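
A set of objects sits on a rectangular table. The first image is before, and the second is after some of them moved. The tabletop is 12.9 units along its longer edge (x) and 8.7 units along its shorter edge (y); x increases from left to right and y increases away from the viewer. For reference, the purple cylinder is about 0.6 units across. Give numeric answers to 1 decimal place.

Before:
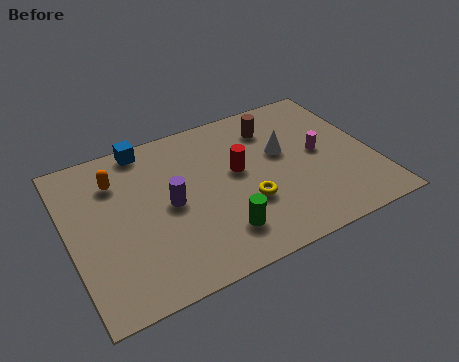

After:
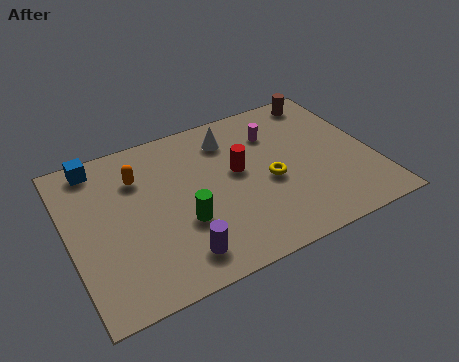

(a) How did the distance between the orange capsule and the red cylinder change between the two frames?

-0.9

They were about 5.2 units apart before and 4.3 after — 0.9 units closer together.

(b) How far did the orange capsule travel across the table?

0.9

The orange capsule moved from about (2.2, 6.5) to (3.1, 6.3), a distance of √(0.9² + 0.2²) ≈ 0.9.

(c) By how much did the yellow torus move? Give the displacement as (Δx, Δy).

(1.1, 0.8)

From the two frames, the yellow torus sits at roughly (7.3, 3.0) before and (8.4, 3.8) after.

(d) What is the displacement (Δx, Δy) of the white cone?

(-2.1, 1.7)

From the two frames, the white cone sits at roughly (9.2, 5.2) before and (7.1, 6.9) after.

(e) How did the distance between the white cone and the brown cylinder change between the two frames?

+2.8

They were about 1.6 units apart before and 4.4 after — 2.8 units further apart.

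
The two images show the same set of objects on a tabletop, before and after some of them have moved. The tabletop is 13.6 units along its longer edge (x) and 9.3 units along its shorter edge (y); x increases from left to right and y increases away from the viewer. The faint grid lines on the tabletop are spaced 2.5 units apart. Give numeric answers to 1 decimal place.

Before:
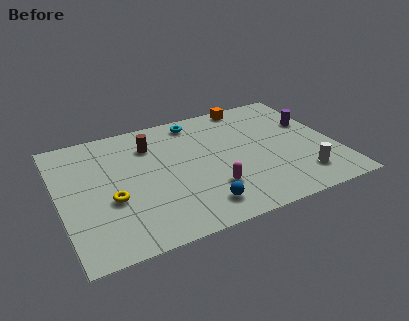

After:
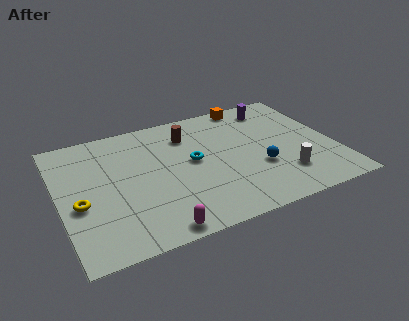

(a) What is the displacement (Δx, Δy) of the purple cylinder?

(-1.6, 1.9)

The purple cylinder started near (12.7, 5.9) and ended near (11.1, 7.8).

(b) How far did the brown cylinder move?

1.9

From (4.7, 7.0) to (6.6, 7.1), the brown cylinder covered √(1.9² + 0.1²) ≈ 1.9 units.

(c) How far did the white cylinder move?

0.9

The white cylinder moved from about (11.6, 1.9) to (10.8, 2.3), a distance of √(0.8² + 0.4²) ≈ 0.9.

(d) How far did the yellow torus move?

1.5

The yellow torus was near (2.4, 3.6) before and (0.9, 3.8) after, so it travelled √(1.5² + 0.2²) ≈ 1.5 units.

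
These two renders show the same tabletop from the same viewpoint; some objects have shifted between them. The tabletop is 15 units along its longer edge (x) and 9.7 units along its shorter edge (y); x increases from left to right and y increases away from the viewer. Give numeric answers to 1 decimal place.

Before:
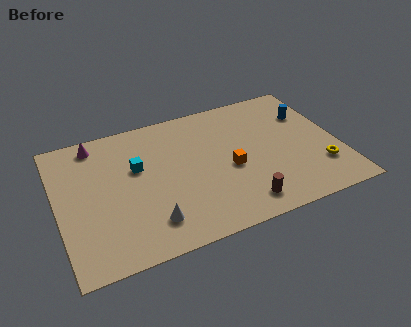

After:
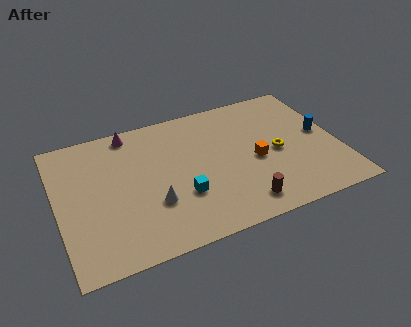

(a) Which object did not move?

the brown cylinder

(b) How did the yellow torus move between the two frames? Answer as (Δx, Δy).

(-2.1, 1.9)

The yellow torus was at about (13.8, 2.6) and moved to about (11.7, 4.5).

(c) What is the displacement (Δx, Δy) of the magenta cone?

(1.9, 0.2)

From the two frames, the magenta cone sits at roughly (2.3, 8.5) before and (4.2, 8.7) after.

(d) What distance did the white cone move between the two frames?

1.2

From (4.6, 2.0) to (4.9, 3.2), the white cone covered √(0.3² + 1.2²) ≈ 1.2 units.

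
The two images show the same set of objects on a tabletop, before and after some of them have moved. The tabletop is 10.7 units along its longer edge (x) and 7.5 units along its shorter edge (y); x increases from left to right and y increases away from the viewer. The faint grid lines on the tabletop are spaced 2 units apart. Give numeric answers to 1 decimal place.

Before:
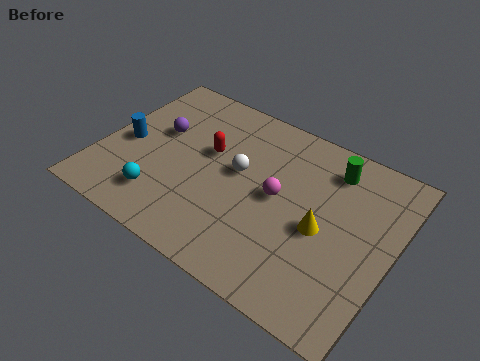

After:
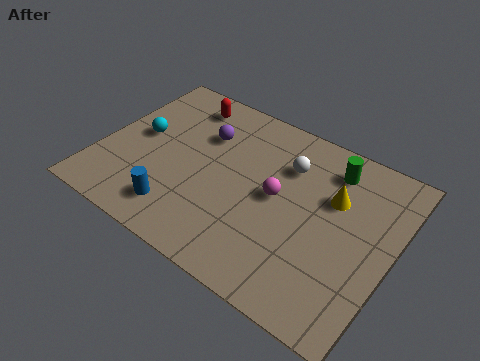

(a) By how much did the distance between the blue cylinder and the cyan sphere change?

+0.8

The distance was about 2.5 in the first image and 3.3 in the second, so they moved 0.8 units further apart.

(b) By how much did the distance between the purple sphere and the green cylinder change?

-1.7

Before: roughly 6.4 units apart; after: 4.7. That's 1.7 units closer together.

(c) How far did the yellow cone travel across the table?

1.5

The yellow cone moved from about (8.2, 3.4) to (8.4, 4.9), a distance of √(0.2² + 1.5²) ≈ 1.5.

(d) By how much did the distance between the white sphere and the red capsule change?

+3.0

Before: roughly 1.2 units apart; after: 4.2. That's 3.0 units further apart.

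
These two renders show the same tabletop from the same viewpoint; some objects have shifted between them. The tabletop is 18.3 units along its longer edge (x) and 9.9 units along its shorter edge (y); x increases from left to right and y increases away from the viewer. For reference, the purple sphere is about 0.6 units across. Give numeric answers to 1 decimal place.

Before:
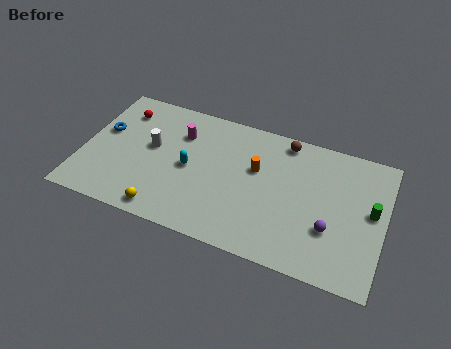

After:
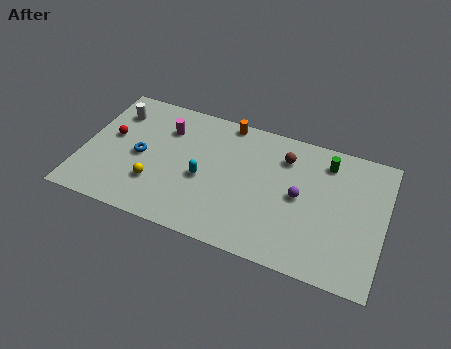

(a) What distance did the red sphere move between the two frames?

2.2

The red sphere moved from about (2.0, 7.8) to (1.6, 5.6), a distance of √(0.4² + 2.2²) ≈ 2.2.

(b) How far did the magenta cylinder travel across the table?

0.9

From (5.7, 7.2) to (4.8, 7.3), the magenta cylinder covered √(0.9² + 0.1²) ≈ 0.9 units.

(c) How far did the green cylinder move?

4.0

The green cylinder moved from about (17.5, 5.4) to (14.6, 8.1), a distance of √(2.9² + 2.7²) ≈ 4.0.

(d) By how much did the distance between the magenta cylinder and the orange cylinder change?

-0.9

They were about 4.9 units apart before and 4.0 after — 0.9 units closer together.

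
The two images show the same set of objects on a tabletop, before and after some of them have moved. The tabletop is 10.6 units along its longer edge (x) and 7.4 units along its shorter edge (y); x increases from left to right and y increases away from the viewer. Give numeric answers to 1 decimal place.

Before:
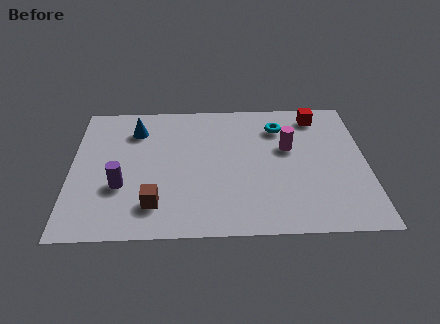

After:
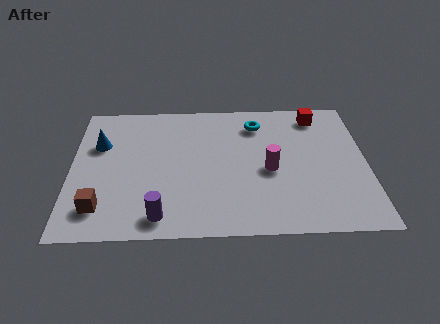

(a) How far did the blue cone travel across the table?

1.5

From (2.3, 5.7) to (1.0, 4.9), the blue cone covered √(1.3² + 0.8²) ≈ 1.5 units.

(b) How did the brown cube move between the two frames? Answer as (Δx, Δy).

(-1.9, -0.1)

The brown cube started near (3.0, 1.6) and ended near (1.1, 1.5).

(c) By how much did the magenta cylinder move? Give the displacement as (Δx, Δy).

(-0.7, -1.2)

From the two frames, the magenta cylinder sits at roughly (7.8, 4.5) before and (7.1, 3.3) after.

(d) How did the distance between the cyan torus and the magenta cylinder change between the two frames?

+1.4

They were about 1.2 units apart before and 2.6 after — 1.4 units further apart.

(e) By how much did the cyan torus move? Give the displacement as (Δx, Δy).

(-0.8, 0.2)

From the two frames, the cyan torus sits at roughly (7.5, 5.7) before and (6.7, 5.9) after.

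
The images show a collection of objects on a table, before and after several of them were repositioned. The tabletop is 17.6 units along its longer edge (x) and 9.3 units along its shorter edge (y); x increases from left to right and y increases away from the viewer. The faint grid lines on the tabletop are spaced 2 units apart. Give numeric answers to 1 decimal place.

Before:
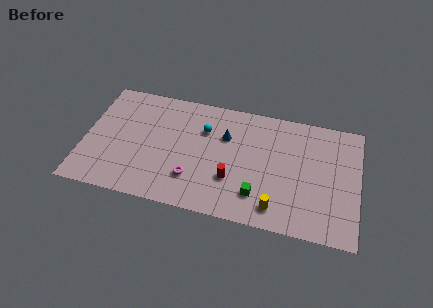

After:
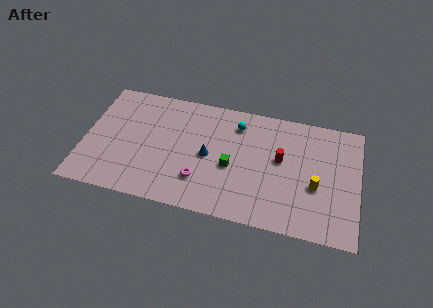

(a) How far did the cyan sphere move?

2.3

The cyan sphere moved from about (7.6, 6.5) to (9.7, 7.4), a distance of √(2.1² + 0.9²) ≈ 2.3.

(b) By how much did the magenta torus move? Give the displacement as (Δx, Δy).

(0.5, 0.0)

From the two frames, the magenta torus sits at roughly (7.1, 2.5) before and (7.6, 2.5) after.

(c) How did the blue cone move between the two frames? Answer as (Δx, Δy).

(-1.0, -1.8)

The blue cone started near (9.0, 6.3) and ended near (8.0, 4.5).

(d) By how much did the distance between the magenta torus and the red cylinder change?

+3.2

The distance was about 2.5 in the first image and 5.7 in the second, so they moved 3.2 units further apart.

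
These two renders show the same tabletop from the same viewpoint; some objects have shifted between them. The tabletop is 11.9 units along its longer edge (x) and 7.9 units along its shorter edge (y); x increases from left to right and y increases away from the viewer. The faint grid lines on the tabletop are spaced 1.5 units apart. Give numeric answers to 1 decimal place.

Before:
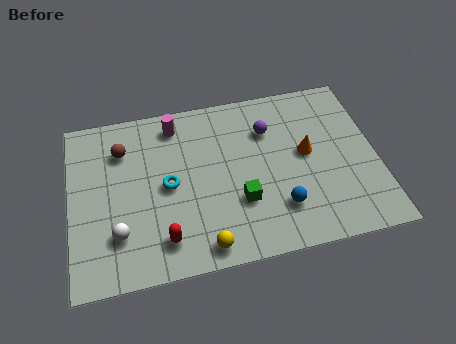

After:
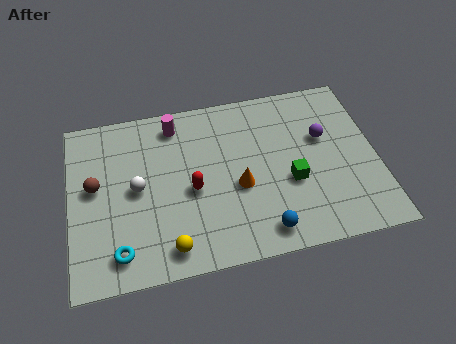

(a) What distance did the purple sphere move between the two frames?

2.2

The purple sphere was near (7.8, 5.7) before and (9.9, 4.9) after, so it travelled √(2.1² + 0.8²) ≈ 2.2 units.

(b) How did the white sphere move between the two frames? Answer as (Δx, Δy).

(0.8, 1.9)

The white sphere was at about (1.8, 2.1) and moved to about (2.6, 4.0).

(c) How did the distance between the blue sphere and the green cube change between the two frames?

+0.7

Before: roughly 1.6 units apart; after: 2.3. That's 0.7 units further apart.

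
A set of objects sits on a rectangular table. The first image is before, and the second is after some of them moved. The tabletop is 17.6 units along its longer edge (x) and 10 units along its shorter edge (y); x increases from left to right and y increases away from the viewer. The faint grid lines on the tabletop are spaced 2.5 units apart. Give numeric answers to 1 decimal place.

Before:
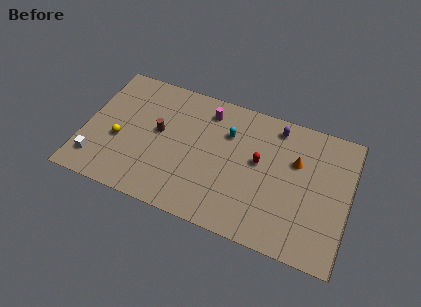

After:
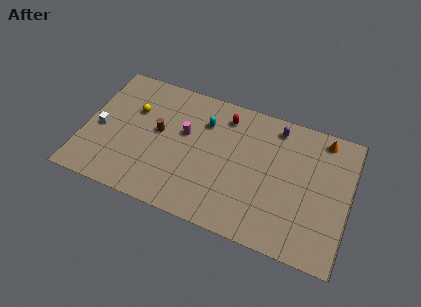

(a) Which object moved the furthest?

the red capsule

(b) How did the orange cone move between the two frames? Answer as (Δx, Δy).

(1.6, 2.3)

The orange cone started near (14.0, 6.5) and ended near (15.6, 8.8).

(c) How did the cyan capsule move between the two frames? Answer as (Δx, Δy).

(-1.6, 0.3)

The cyan capsule was at about (9.4, 7.0) and moved to about (7.8, 7.3).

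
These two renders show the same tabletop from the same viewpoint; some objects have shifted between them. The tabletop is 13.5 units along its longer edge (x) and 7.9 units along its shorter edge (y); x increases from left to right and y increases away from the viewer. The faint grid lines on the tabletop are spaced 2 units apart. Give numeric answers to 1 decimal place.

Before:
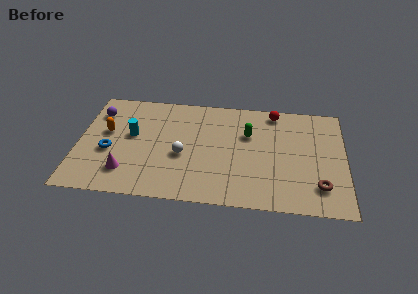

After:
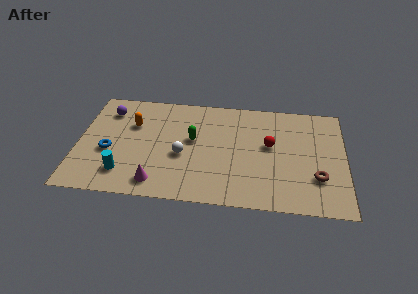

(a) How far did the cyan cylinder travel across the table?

2.8

The cyan cylinder moved from about (2.7, 4.5) to (2.4, 1.7), a distance of √(0.3² + 2.8²) ≈ 2.8.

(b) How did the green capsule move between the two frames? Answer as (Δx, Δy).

(-2.8, -0.7)

The green capsule was at about (8.6, 5.2) and moved to about (5.8, 4.5).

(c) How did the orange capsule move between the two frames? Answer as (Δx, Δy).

(1.3, 0.7)

From the two frames, the orange capsule sits at roughly (1.4, 4.6) before and (2.7, 5.3) after.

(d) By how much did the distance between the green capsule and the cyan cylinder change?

-1.5

They were about 5.9 units apart before and 4.4 after — 1.5 units closer together.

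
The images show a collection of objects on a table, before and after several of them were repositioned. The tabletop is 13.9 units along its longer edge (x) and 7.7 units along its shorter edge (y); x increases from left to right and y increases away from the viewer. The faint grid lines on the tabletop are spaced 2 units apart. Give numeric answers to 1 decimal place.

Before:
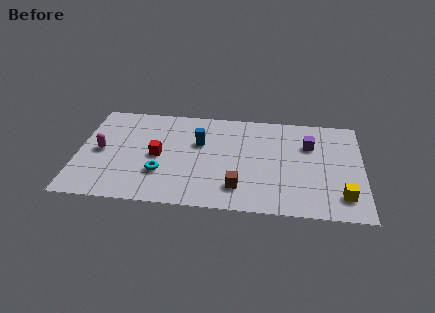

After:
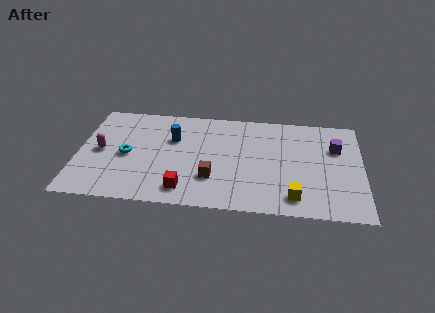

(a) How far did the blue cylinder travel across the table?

1.3

From (5.9, 4.9) to (4.6, 5.1), the blue cylinder covered √(1.3² + 0.2²) ≈ 1.3 units.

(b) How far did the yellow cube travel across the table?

2.3

From (12.9, 1.6) to (10.6, 1.3), the yellow cube covered √(2.3² + 0.3²) ≈ 2.3 units.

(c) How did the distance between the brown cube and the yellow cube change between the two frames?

-0.9

The distance was about 5.0 in the first image and 4.1 in the second, so they moved 0.9 units closer together.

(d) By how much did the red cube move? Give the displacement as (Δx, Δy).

(1.4, -2.4)

The red cube started near (3.9, 3.7) and ended near (5.3, 1.3).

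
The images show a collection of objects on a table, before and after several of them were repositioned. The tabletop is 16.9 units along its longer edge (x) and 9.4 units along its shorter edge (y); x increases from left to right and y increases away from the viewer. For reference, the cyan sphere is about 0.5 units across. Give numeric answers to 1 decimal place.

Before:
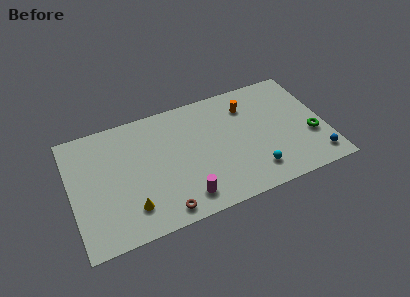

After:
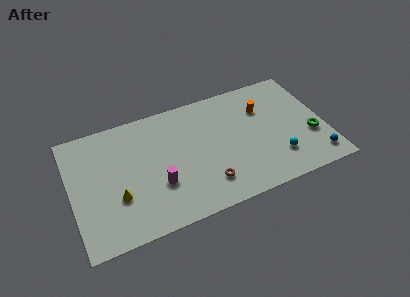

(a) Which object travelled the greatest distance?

the brown torus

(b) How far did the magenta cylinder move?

2.3

From (7.2, 1.6) to (5.6, 3.2), the magenta cylinder covered √(1.6² + 1.6²) ≈ 2.3 units.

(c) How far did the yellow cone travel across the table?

1.4

The yellow cone moved from about (3.7, 2.1) to (2.9, 3.2), a distance of √(0.8² + 1.1²) ≈ 1.4.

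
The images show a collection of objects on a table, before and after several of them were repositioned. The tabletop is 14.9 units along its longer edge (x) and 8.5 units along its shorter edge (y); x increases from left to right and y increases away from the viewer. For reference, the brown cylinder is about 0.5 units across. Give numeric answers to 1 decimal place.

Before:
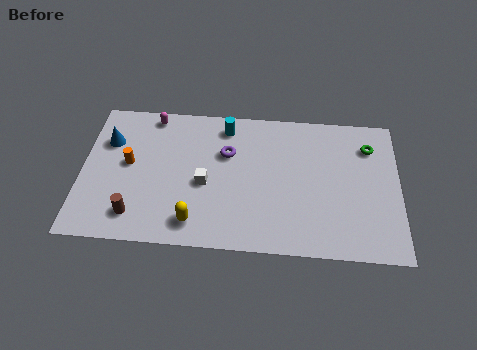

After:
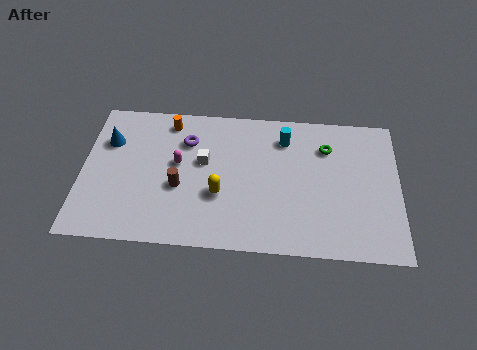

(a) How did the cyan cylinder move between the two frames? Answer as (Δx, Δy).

(2.8, -0.5)

The cyan cylinder was at about (6.7, 7.2) and moved to about (9.5, 6.7).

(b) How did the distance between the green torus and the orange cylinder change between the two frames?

-3.9

Before: roughly 11.5 units apart; after: 7.6. That's 3.9 units closer together.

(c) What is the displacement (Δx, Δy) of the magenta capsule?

(1.3, -2.8)

From the two frames, the magenta capsule sits at roughly (3.2, 7.6) before and (4.5, 4.8) after.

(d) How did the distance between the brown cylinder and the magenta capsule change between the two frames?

-4.6

They were about 6.0 units apart before and 1.4 after — 4.6 units closer together.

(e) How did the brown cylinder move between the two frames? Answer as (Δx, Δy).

(2.0, 1.8)

The brown cylinder was at about (2.6, 1.6) and moved to about (4.6, 3.4).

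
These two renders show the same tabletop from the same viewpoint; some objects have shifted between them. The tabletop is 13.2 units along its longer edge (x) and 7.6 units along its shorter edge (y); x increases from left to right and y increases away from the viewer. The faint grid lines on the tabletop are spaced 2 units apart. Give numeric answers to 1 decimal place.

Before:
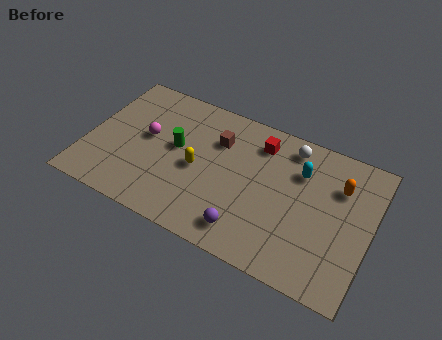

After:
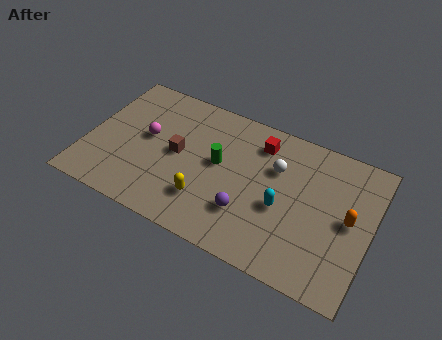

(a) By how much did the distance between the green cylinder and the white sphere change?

-2.8

Before: roughly 5.6 units apart; after: 2.8. That's 2.8 units closer together.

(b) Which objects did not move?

the red cube and the magenta sphere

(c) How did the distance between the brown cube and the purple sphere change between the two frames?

-0.6

The distance was about 4.5 in the first image and 3.9 in the second, so they moved 0.6 units closer together.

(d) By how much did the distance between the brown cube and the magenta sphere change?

-1.9

The distance was about 3.4 in the first image and 1.5 in the second, so they moved 1.9 units closer together.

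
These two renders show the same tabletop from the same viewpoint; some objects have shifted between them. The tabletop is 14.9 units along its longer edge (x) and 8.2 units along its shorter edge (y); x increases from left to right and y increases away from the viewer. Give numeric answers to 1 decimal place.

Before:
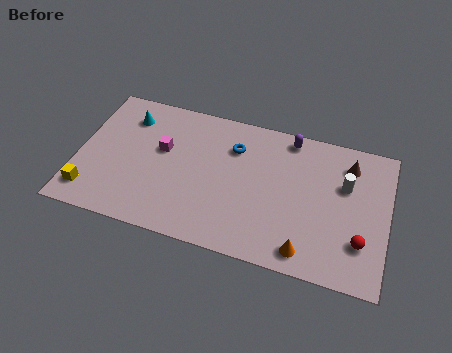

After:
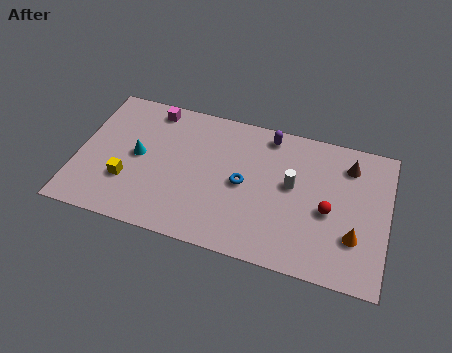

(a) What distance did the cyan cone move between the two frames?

2.3

The cyan cone was near (2.2, 6.4) before and (2.9, 4.2) after, so it travelled √(0.7² + 2.2²) ≈ 2.3 units.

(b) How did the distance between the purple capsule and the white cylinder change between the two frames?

-0.5

Before: roughly 3.4 units apart; after: 2.9. That's 0.5 units closer together.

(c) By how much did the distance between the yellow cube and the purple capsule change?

-2.9

Before: roughly 10.9 units apart; after: 8.0. That's 2.9 units closer together.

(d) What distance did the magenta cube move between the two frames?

2.4

The magenta cube was near (4.0, 4.9) before and (3.3, 7.2) after, so it travelled √(0.7² + 2.3²) ≈ 2.4 units.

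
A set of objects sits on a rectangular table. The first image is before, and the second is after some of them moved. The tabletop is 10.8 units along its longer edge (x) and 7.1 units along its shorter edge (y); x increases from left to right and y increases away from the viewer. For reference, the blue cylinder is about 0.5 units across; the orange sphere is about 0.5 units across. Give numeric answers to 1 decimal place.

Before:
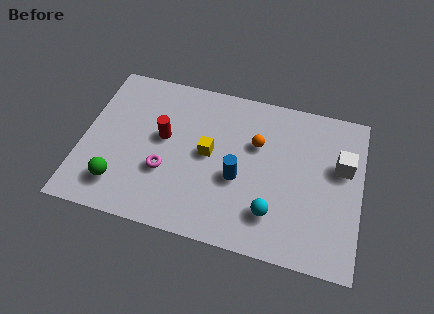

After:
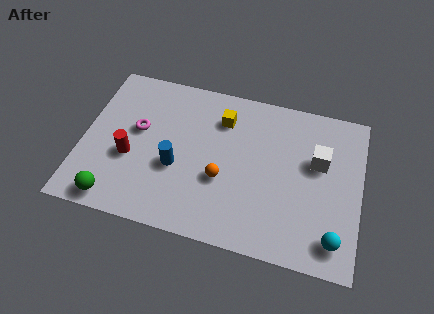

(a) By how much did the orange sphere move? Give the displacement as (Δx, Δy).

(-1.2, -1.9)

From the two frames, the orange sphere sits at roughly (6.7, 4.6) before and (5.5, 2.7) after.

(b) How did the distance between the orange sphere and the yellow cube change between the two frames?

+0.7

Before: roughly 2.0 units apart; after: 2.7. That's 0.7 units further apart.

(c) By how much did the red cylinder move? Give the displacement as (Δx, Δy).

(-1.2, -1.2)

From the two frames, the red cylinder sits at roughly (3.1, 4.0) before and (1.9, 2.8) after.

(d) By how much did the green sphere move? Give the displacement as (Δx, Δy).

(-0.1, -0.7)

The green sphere was at about (1.6, 1.5) and moved to about (1.5, 0.8).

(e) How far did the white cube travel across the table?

0.9

From (10.0, 4.4) to (9.1, 4.4), the white cube covered √(0.9² + 0.0²) ≈ 0.9 units.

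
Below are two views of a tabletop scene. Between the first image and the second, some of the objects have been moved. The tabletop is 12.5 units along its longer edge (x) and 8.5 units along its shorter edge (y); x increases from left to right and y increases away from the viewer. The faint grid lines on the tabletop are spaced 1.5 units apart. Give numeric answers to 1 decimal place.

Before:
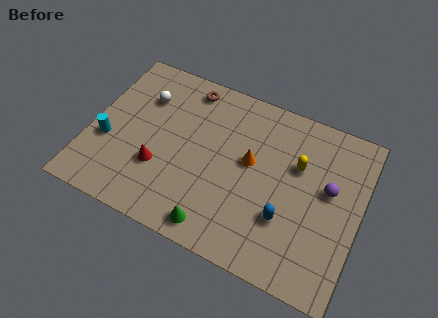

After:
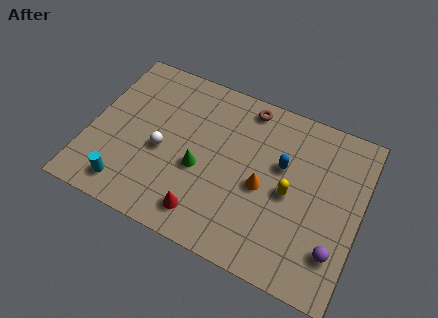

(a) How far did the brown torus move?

2.8

From (4.1, 7.4) to (6.9, 7.5), the brown torus covered √(2.8² + 0.1²) ≈ 2.8 units.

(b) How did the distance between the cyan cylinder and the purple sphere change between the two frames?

-0.7

Before: roughly 10.2 units apart; after: 9.5. That's 0.7 units closer together.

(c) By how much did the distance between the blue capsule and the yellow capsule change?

-1.5

They were about 2.8 units apart before and 1.3 after — 1.5 units closer together.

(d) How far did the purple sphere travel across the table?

2.9

The purple sphere moved from about (11.0, 4.9) to (11.6, 2.1), a distance of √(0.6² + 2.8²) ≈ 2.9.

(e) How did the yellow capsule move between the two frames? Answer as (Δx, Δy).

(-0.2, -1.5)

The yellow capsule started near (9.5, 5.5) and ended near (9.3, 4.0).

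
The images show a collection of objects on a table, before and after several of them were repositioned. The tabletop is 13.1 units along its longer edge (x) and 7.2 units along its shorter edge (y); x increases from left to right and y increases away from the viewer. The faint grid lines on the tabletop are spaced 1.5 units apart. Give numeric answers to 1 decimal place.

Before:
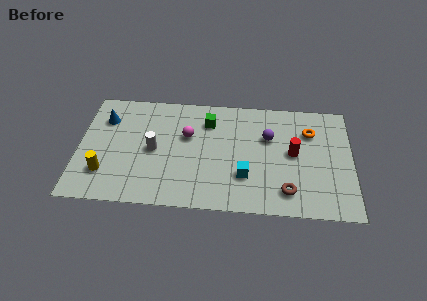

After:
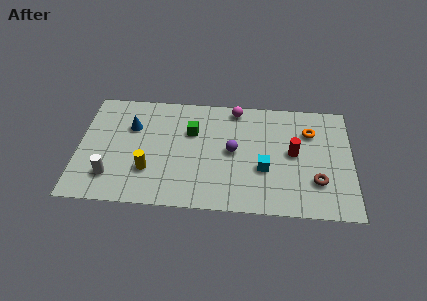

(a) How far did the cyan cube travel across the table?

1.0

The cyan cube moved from about (8.0, 2.2) to (8.9, 2.7), a distance of √(0.9² + 0.5²) ≈ 1.0.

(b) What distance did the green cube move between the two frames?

1.1

The green cube was near (6.2, 5.5) before and (5.4, 4.8) after, so it travelled √(0.8² + 0.7²) ≈ 1.1 units.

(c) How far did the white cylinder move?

2.7

The white cylinder was near (3.6, 3.5) before and (1.6, 1.7) after, so it travelled √(2.0² + 1.8²) ≈ 2.7 units.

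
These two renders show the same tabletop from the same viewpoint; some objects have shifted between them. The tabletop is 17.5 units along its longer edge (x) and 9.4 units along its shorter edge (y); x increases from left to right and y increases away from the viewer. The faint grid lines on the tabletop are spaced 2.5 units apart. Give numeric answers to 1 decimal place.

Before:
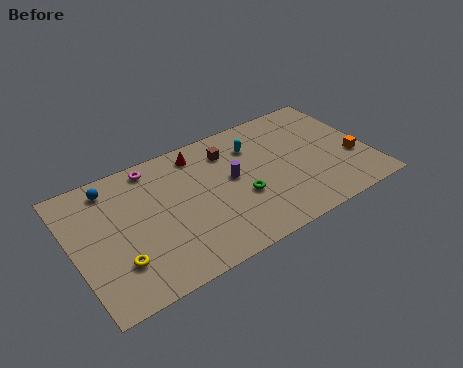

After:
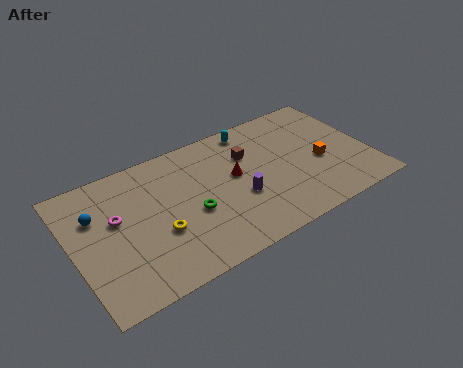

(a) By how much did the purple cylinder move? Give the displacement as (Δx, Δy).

(0.2, -1.6)

From the two frames, the purple cylinder sits at roughly (9.4, 5.2) before and (9.6, 3.6) after.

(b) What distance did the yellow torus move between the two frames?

2.7

The yellow torus was near (2.3, 2.6) before and (4.8, 3.5) after, so it travelled √(2.5² + 0.9²) ≈ 2.7 units.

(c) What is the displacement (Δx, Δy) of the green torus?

(-2.9, 0.3)

The green torus started near (9.7, 3.6) and ended near (6.8, 3.9).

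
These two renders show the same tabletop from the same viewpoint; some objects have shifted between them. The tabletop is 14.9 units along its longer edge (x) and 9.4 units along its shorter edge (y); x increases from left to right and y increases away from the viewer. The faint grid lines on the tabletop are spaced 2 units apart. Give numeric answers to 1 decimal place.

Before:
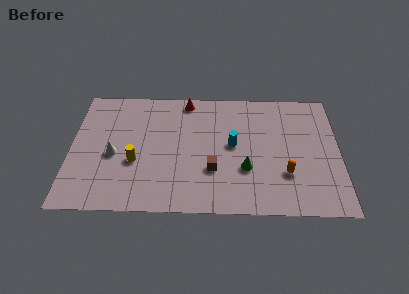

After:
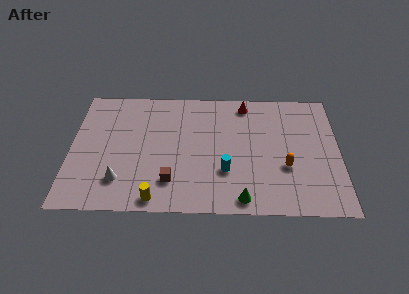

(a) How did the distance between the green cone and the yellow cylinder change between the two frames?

-1.4

The distance was about 6.1 in the first image and 4.7 in the second, so they moved 1.4 units closer together.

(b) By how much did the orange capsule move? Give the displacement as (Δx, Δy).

(0.0, 0.5)

The orange capsule started near (11.9, 2.9) and ended near (11.9, 3.4).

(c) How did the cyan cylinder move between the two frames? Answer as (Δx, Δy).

(-0.4, -2.0)

From the two frames, the cyan cylinder sits at roughly (9.0, 5.0) before and (8.6, 3.0) after.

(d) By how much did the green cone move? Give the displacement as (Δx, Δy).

(-0.2, -2.2)

The green cone started near (9.7, 3.2) and ended near (9.5, 1.0).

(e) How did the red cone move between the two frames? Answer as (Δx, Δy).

(3.3, -0.2)

From the two frames, the red cone sits at roughly (6.4, 8.4) before and (9.7, 8.2) after.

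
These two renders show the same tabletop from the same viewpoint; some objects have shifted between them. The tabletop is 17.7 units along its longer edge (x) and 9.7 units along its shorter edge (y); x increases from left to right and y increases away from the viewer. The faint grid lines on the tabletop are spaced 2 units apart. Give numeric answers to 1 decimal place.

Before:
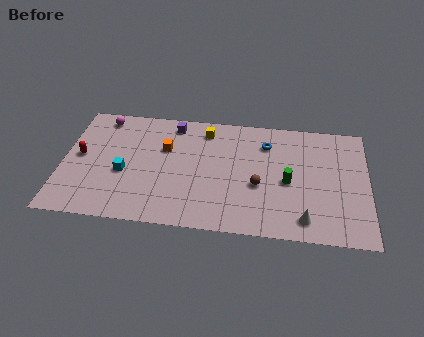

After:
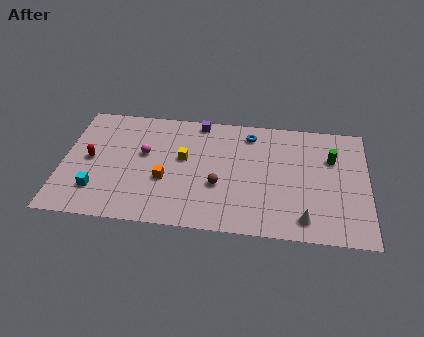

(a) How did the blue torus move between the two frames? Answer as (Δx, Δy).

(-1.0, 0.7)

The blue torus was at about (11.8, 7.4) and moved to about (10.8, 8.1).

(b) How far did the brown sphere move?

2.3

From (11.4, 3.9) to (9.1, 3.6), the brown sphere covered √(2.3² + 0.3²) ≈ 2.3 units.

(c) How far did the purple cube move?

1.6

From (6.3, 8.4) to (7.8, 8.8), the purple cube covered √(1.5² + 0.4²) ≈ 1.6 units.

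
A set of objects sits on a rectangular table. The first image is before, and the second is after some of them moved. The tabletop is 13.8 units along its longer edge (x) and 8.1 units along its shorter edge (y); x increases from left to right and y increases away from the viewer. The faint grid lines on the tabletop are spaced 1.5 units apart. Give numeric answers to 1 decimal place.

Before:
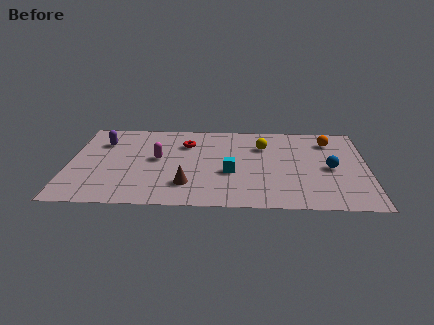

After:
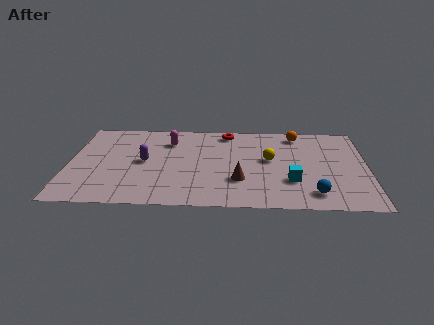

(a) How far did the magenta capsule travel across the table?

1.8

The magenta capsule moved from about (4.1, 4.4) to (4.6, 6.1), a distance of √(0.5² + 1.7²) ≈ 1.8.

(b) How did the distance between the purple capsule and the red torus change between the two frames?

+0.9

Before: roughly 3.9 units apart; after: 4.8. That's 0.9 units further apart.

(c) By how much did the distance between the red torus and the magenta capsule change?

+0.9

Before: roughly 2.0 units apart; after: 2.9. That's 0.9 units further apart.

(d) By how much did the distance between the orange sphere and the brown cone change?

-2.7

Before: roughly 7.9 units apart; after: 5.2. That's 2.7 units closer together.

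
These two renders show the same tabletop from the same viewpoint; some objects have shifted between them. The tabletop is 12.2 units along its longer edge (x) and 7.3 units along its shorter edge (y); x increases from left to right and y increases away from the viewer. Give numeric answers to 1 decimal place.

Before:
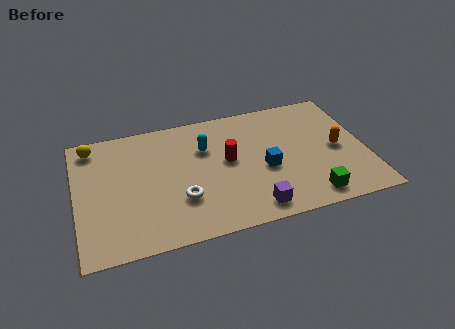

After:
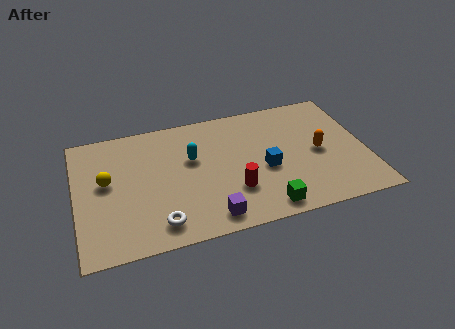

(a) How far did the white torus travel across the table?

1.5

From (4.3, 2.3) to (3.3, 1.2), the white torus covered √(1.0² + 1.1²) ≈ 1.5 units.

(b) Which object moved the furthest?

the yellow sphere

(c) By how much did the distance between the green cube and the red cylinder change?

-2.6

The distance was about 4.4 in the first image and 1.8 in the second, so they moved 2.6 units closer together.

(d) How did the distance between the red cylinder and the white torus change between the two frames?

+0.7

They were about 2.7 units apart before and 3.4 after — 0.7 units further apart.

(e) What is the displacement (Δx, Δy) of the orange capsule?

(-0.8, 0.0)

The orange capsule was at about (11.0, 3.5) and moved to about (10.2, 3.5).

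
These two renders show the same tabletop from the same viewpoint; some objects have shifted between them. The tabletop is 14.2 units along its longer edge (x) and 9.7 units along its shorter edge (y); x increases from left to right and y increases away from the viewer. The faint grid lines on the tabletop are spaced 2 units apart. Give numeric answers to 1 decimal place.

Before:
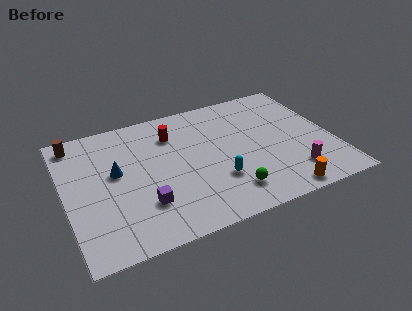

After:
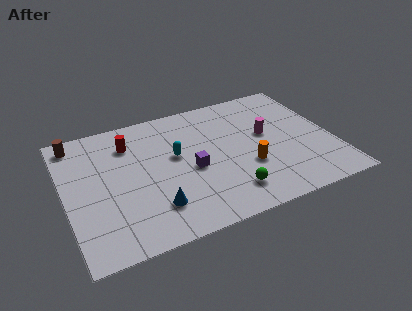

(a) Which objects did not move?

the brown cylinder and the green sphere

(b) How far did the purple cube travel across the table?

3.1

The purple cube was near (3.9, 2.7) before and (6.6, 4.3) after, so it travelled √(2.7² + 1.6²) ≈ 3.1 units.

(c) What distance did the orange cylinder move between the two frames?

2.9

The orange cylinder was near (10.9, 0.9) before and (9.5, 3.4) after, so it travelled √(1.4² + 2.5²) ≈ 2.9 units.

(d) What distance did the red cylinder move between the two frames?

2.3

The red cylinder moved from about (5.9, 7.3) to (3.6, 7.4), a distance of √(2.3² + 0.1²) ≈ 2.3.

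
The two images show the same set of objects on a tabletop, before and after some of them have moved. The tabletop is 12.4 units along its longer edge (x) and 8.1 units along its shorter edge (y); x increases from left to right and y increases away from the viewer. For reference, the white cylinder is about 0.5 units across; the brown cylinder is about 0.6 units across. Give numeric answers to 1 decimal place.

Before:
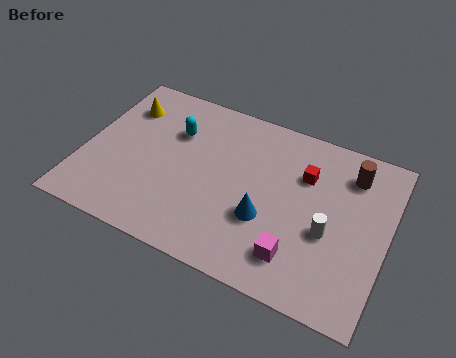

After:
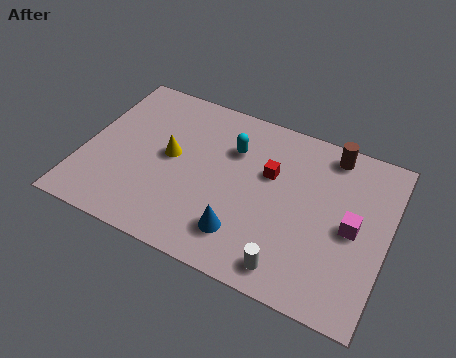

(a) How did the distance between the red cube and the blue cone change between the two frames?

+0.4

The distance was about 3.0 in the first image and 3.4 in the second, so they moved 0.4 units further apart.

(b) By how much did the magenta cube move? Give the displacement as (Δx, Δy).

(2.0, 2.2)

The magenta cube started near (9.0, 1.7) and ended near (11.0, 3.9).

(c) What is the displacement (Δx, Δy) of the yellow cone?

(2.2, -1.8)

From the two frames, the yellow cone sits at roughly (1.3, 6.1) before and (3.5, 4.3) after.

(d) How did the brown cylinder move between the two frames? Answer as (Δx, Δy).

(-0.9, 0.7)

The brown cylinder was at about (10.7, 6.4) and moved to about (9.8, 7.1).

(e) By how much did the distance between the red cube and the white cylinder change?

+1.6

The distance was about 2.6 in the first image and 4.2 in the second, so they moved 1.6 units further apart.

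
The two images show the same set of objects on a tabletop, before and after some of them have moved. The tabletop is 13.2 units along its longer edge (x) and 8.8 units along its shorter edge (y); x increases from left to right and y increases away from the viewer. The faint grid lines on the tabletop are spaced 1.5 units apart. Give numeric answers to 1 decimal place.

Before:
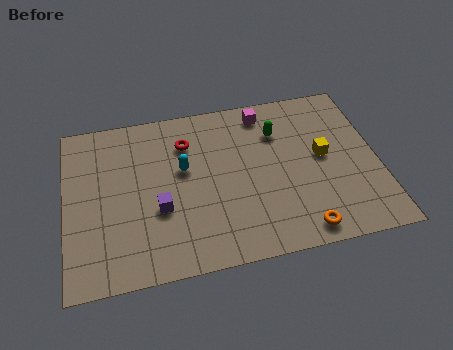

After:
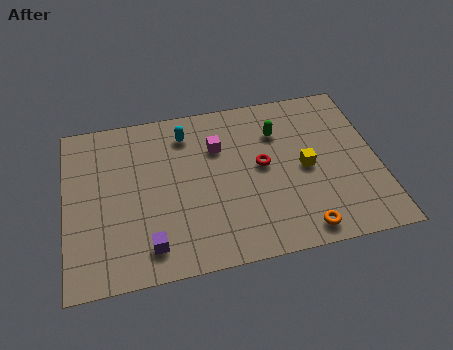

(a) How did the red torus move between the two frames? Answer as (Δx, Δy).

(3.1, -1.9)

The red torus was at about (5.2, 6.6) and moved to about (8.3, 4.7).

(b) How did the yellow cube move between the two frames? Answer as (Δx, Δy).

(-0.8, -0.5)

The yellow cube started near (10.9, 4.7) and ended near (10.1, 4.2).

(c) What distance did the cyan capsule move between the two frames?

1.9

The cyan capsule moved from about (5.0, 5.2) to (5.2, 7.1), a distance of √(0.2² + 1.9²) ≈ 1.9.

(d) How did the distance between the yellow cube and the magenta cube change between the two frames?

+0.4

The distance was about 3.7 in the first image and 4.1 in the second, so they moved 0.4 units further apart.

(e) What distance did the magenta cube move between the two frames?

2.6

From (8.6, 7.6) to (6.5, 6.1), the magenta cube covered √(2.1² + 1.5²) ≈ 2.6 units.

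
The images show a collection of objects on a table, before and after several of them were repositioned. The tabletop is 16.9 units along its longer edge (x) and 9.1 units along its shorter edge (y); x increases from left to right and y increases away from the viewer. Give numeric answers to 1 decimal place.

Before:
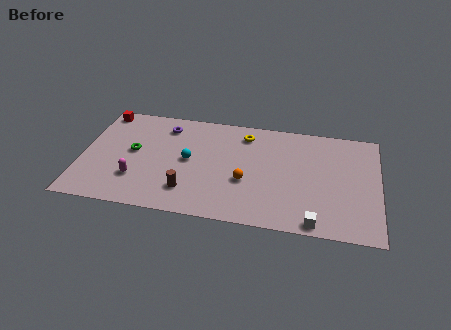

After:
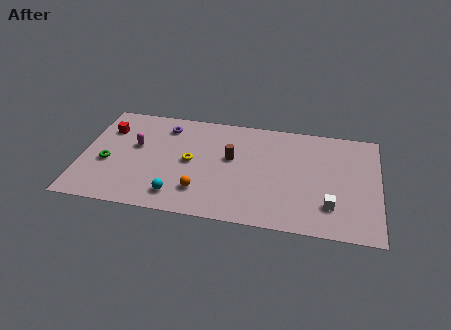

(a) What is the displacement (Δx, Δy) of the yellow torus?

(-3.0, -2.9)

The yellow torus started near (9.2, 7.5) and ended near (6.2, 4.6).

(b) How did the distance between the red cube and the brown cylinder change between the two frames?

-0.7

The distance was about 8.0 in the first image and 7.3 in the second, so they moved 0.7 units closer together.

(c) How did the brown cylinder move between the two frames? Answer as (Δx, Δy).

(2.3, 3.2)

The brown cylinder started near (6.2, 2.1) and ended near (8.5, 5.3).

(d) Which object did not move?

the purple torus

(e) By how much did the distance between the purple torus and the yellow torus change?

-1.4

The distance was about 4.6 in the first image and 3.2 in the second, so they moved 1.4 units closer together.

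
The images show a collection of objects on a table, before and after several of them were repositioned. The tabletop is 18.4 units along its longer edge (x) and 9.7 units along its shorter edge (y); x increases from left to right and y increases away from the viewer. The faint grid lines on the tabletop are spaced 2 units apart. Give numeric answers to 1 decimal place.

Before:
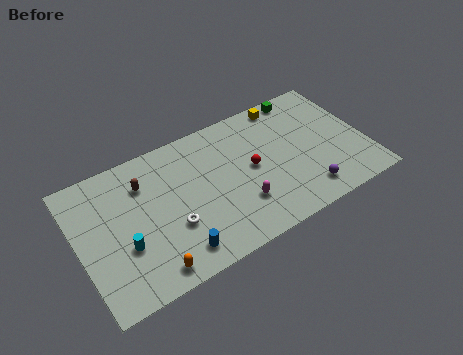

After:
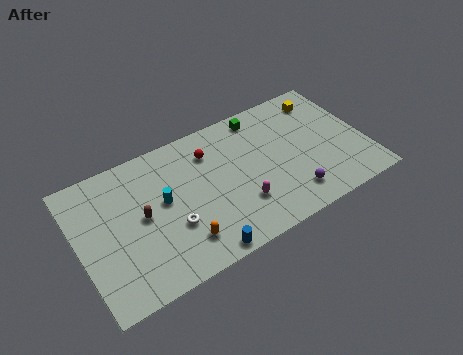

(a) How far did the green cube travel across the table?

2.9

From (15.1, 8.8) to (12.2, 8.5), the green cube covered √(2.9² + 0.3²) ≈ 2.9 units.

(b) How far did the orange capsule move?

2.3

The orange capsule was near (4.0, 1.2) before and (6.1, 2.1) after, so it travelled √(2.1² + 0.9²) ≈ 2.3 units.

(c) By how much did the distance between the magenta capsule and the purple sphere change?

-0.9

The distance was about 4.2 in the first image and 3.3 in the second, so they moved 0.9 units closer together.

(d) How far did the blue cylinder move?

1.6

The blue cylinder was near (5.7, 1.6) before and (7.1, 0.8) after, so it travelled √(1.4² + 0.8²) ≈ 1.6 units.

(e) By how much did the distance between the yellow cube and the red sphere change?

+3.0

Before: roughly 4.6 units apart; after: 7.6. That's 3.0 units further apart.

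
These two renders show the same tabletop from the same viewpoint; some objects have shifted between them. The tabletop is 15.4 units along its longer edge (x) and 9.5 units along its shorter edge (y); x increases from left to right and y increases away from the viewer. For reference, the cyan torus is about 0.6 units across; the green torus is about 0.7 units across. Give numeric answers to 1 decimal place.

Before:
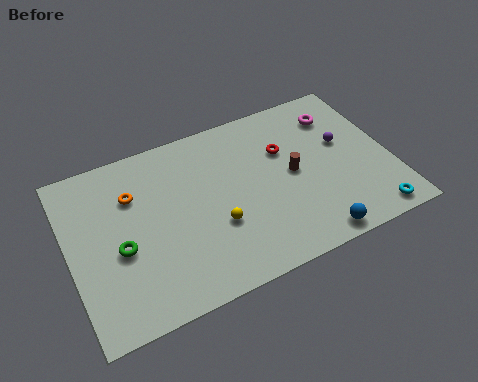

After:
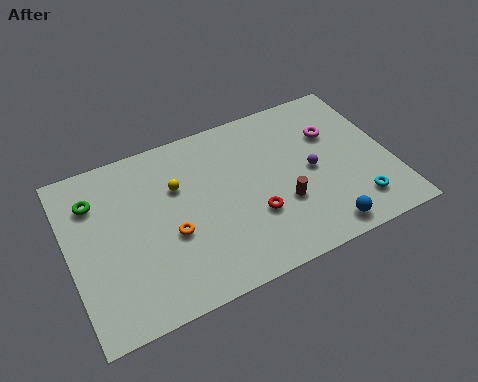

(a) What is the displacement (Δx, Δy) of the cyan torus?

(-0.6, 0.9)

From the two frames, the cyan torus sits at roughly (14.0, 1.0) before and (13.4, 1.9) after.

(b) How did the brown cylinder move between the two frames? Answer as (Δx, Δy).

(-0.7, -1.5)

The brown cylinder was at about (10.7, 4.8) and moved to about (10.0, 3.3).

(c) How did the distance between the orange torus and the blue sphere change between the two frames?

-2.4

The distance was about 9.8 in the first image and 7.4 in the second, so they moved 2.4 units closer together.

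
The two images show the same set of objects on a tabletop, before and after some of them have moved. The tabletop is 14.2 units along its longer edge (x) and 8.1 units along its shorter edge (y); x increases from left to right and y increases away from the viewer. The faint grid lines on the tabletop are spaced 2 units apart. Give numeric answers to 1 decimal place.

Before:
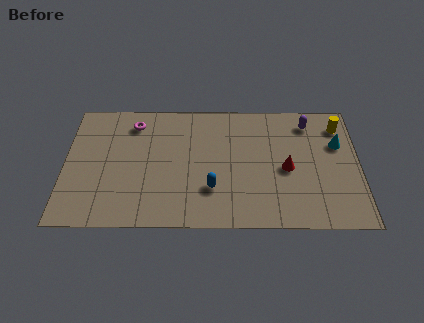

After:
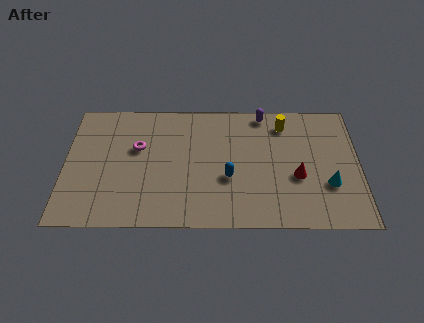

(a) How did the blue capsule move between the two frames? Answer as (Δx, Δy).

(0.8, 0.7)

The blue capsule started near (7.1, 2.4) and ended near (7.9, 3.1).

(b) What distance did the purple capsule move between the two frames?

2.3

The purple capsule moved from about (11.8, 6.7) to (9.6, 7.3), a distance of √(2.2² + 0.6²) ≈ 2.3.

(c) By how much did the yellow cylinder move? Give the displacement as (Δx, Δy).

(-2.7, 0.1)

From the two frames, the yellow cylinder sits at roughly (13.3, 6.5) before and (10.6, 6.6) after.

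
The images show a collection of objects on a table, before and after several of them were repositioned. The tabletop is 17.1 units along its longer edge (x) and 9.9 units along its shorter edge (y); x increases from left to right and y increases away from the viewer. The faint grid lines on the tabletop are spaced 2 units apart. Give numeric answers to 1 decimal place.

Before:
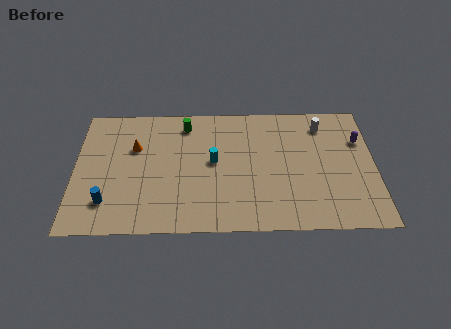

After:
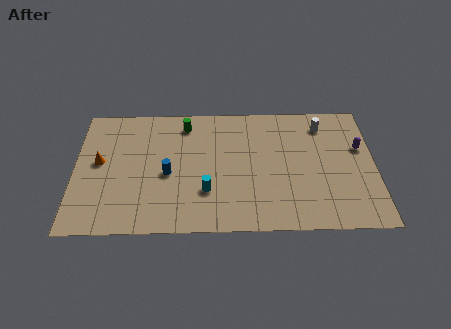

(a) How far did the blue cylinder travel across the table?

4.0

From (1.9, 2.3) to (5.3, 4.4), the blue cylinder covered √(3.4² + 2.1²) ≈ 4.0 units.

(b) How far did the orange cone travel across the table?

2.3

The orange cone was near (3.4, 6.5) before and (1.4, 5.4) after, so it travelled √(2.0² + 1.1²) ≈ 2.3 units.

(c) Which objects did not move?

the white cylinder and the green cylinder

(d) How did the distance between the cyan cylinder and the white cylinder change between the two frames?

+1.5

The distance was about 6.9 in the first image and 8.4 in the second, so they moved 1.5 units further apart.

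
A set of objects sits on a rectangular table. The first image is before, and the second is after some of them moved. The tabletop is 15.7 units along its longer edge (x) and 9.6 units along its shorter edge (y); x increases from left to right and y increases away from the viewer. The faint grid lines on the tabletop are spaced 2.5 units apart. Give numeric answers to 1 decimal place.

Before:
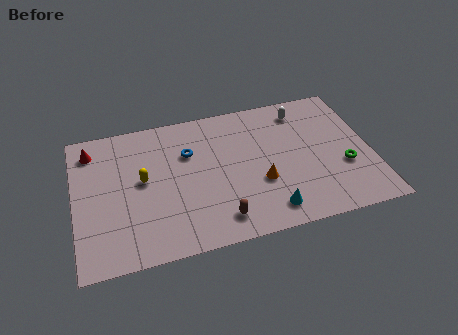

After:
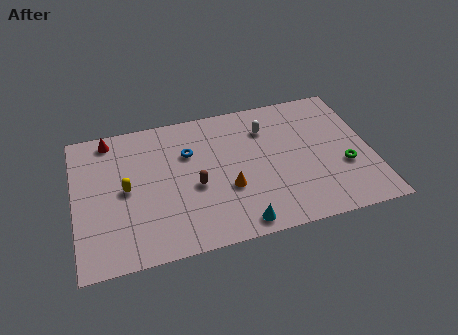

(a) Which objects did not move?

the blue torus and the green torus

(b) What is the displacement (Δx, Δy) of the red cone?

(1.0, 0.6)

From the two frames, the red cone sits at roughly (1.0, 7.9) before and (2.0, 8.5) after.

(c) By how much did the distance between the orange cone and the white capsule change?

-0.8

The distance was about 5.2 in the first image and 4.4 in the second, so they moved 0.8 units closer together.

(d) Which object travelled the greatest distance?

the brown capsule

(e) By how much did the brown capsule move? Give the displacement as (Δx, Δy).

(-1.1, 2.5)

The brown capsule started near (7.4, 1.6) and ended near (6.3, 4.1).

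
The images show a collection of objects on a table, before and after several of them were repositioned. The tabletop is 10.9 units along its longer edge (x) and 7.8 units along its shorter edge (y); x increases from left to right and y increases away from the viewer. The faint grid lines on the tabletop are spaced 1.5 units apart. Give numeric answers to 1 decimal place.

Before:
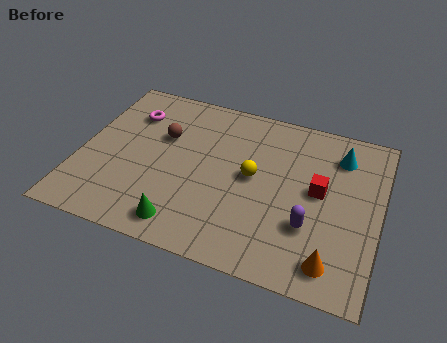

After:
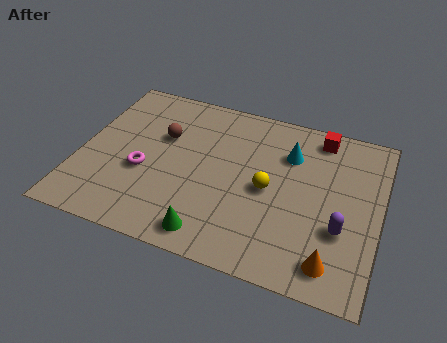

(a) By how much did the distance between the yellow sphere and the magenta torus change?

-0.5

Before: roughly 5.0 units apart; after: 4.5. That's 0.5 units closer together.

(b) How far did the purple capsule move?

1.1

The purple capsule was near (8.5, 2.5) before and (9.6, 2.7) after, so it travelled √(1.1² + 0.2²) ≈ 1.1 units.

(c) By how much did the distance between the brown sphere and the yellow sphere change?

+0.7

They were about 3.5 units apart before and 4.2 after — 0.7 units further apart.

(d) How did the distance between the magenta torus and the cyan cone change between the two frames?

-2.0

The distance was about 7.7 in the first image and 5.7 in the second, so they moved 2.0 units closer together.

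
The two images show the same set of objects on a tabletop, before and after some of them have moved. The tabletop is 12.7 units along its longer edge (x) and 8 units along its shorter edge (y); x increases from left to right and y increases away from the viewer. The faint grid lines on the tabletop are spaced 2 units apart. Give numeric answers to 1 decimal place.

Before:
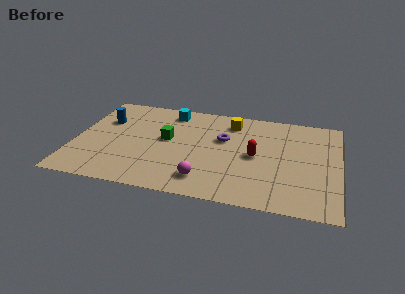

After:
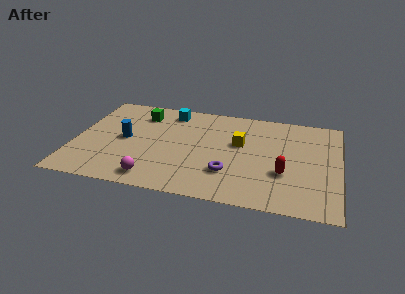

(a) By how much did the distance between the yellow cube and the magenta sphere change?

+0.3

Before: roughly 5.1 units apart; after: 5.4. That's 0.3 units further apart.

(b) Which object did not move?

the cyan cube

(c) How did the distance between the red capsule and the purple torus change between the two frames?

+0.7

They were about 1.9 units apart before and 2.6 after — 0.7 units further apart.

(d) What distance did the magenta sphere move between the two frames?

2.4

From (6.4, 1.5) to (4.0, 1.1), the magenta sphere covered √(2.4² + 0.4²) ≈ 2.4 units.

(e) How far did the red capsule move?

1.8

The red capsule was near (8.7, 3.9) before and (10.1, 2.8) after, so it travelled √(1.4² + 1.1²) ≈ 1.8 units.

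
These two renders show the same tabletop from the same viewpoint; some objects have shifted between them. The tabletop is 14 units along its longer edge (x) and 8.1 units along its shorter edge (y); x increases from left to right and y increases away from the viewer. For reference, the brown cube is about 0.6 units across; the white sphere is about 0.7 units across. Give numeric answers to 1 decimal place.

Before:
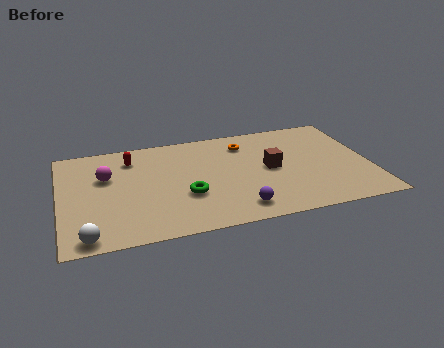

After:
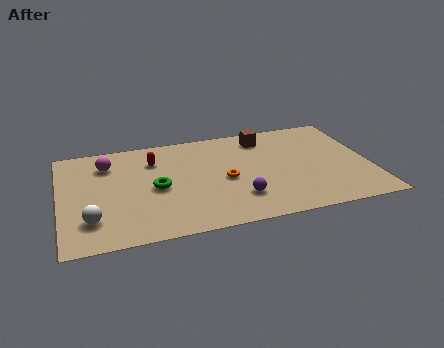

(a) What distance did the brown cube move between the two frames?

2.6

The brown cube moved from about (9.5, 4.1) to (9.4, 6.7), a distance of √(0.1² + 2.6²) ≈ 2.6.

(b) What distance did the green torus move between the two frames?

1.6

The green torus was near (5.6, 2.9) before and (4.3, 3.8) after, so it travelled √(1.3² + 0.9²) ≈ 1.6 units.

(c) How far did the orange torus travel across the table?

2.9

The orange torus moved from about (8.5, 6.4) to (7.4, 3.7), a distance of √(1.1² + 2.7²) ≈ 2.9.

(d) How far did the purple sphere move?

0.8

The purple sphere was near (7.8, 1.3) before and (7.9, 2.1) after, so it travelled √(0.1² + 0.8²) ≈ 0.8 units.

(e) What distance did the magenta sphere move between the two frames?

1.0

The magenta sphere moved from about (2.1, 5.2) to (2.2, 6.2), a distance of √(0.1² + 1.0²) ≈ 1.0.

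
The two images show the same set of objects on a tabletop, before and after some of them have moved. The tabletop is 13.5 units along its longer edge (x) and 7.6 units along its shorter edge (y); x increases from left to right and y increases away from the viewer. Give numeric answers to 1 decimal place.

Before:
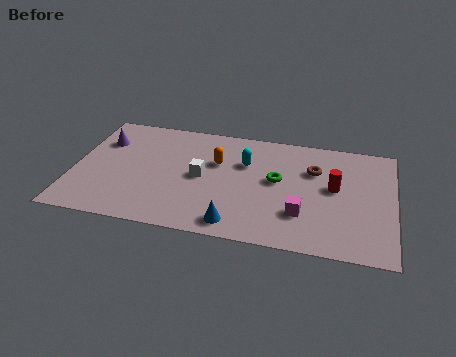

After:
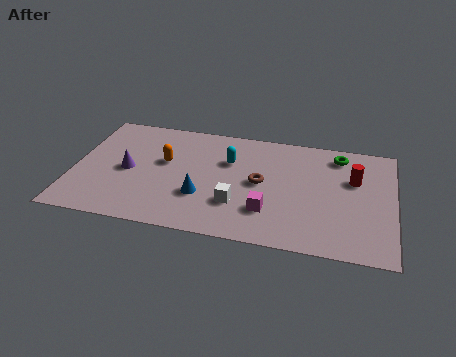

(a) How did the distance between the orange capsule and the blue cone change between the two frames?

-1.4

They were about 4.0 units apart before and 2.6 after — 1.4 units closer together.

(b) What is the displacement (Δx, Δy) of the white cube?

(1.6, -1.5)

The white cube was at about (5.4, 3.8) and moved to about (7.0, 2.3).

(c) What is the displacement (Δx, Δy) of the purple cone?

(1.2, -1.8)

The purple cone was at about (1.1, 5.4) and moved to about (2.3, 3.6).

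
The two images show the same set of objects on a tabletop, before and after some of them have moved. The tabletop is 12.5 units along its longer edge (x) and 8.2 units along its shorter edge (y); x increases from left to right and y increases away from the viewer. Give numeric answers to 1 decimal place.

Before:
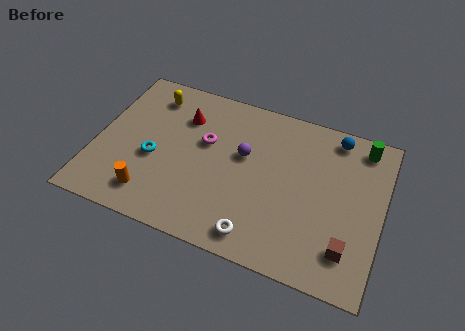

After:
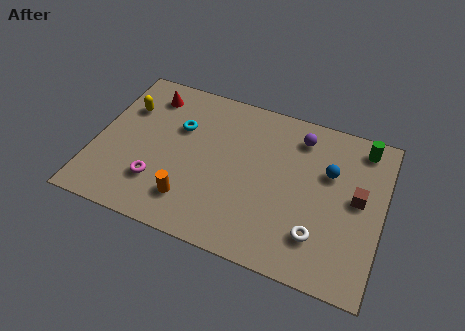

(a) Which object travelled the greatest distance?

the magenta torus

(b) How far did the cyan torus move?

2.2

The cyan torus was near (2.6, 3.4) before and (3.5, 5.4) after, so it travelled √(0.9² + 2.0²) ≈ 2.2 units.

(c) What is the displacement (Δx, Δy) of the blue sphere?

(-0.1, -1.9)

The blue sphere started near (10.2, 7.2) and ended near (10.1, 5.3).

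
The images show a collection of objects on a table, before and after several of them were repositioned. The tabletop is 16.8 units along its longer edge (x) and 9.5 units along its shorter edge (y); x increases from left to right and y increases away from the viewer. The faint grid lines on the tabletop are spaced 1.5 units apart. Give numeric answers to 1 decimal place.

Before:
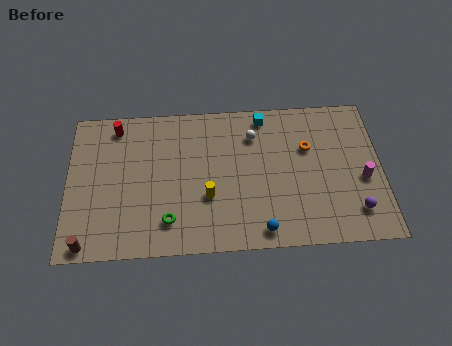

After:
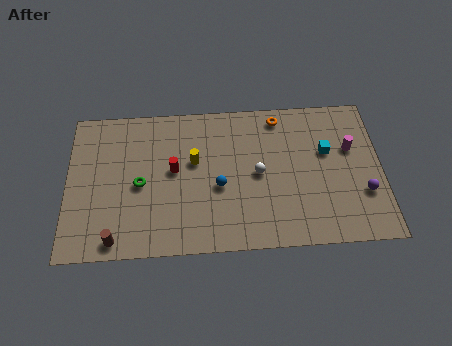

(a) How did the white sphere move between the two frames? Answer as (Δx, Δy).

(0.2, -2.5)

The white sphere started near (10.0, 7.2) and ended near (10.2, 4.7).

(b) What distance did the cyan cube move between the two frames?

4.1

From (10.6, 8.4) to (13.9, 5.9), the cyan cube covered √(3.3² + 2.5²) ≈ 4.1 units.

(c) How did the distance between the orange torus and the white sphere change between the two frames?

+0.7

They were about 3.1 units apart before and 3.8 after — 0.7 units further apart.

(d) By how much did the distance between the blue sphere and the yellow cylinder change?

-1.5

Before: roughly 3.6 units apart; after: 2.1. That's 1.5 units closer together.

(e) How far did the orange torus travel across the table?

2.6

From (12.9, 6.2) to (11.4, 8.3), the orange torus covered √(1.5² + 2.1²) ≈ 2.6 units.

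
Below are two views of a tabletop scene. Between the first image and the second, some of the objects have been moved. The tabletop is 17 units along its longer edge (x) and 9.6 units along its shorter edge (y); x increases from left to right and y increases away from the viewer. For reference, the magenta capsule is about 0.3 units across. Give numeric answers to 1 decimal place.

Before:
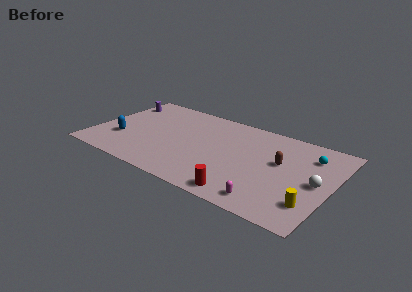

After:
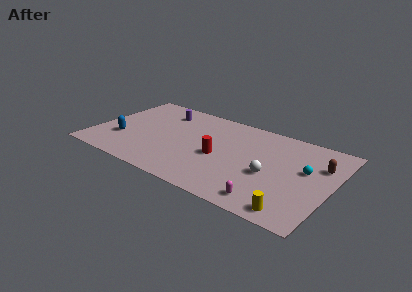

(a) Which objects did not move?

the magenta capsule and the blue capsule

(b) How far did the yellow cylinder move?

1.6

The yellow cylinder was near (15.9, 2.3) before and (14.9, 1.1) after, so it travelled √(1.0² + 1.2²) ≈ 1.6 units.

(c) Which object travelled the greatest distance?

the red cylinder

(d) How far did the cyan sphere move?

1.7

From (15.2, 7.3) to (15.1, 5.6), the cyan sphere covered √(0.1² + 1.7²) ≈ 1.7 units.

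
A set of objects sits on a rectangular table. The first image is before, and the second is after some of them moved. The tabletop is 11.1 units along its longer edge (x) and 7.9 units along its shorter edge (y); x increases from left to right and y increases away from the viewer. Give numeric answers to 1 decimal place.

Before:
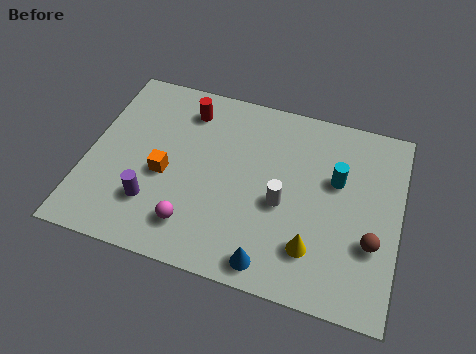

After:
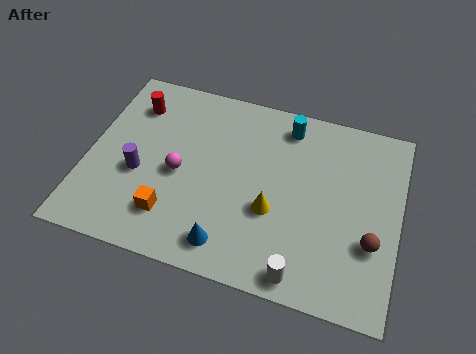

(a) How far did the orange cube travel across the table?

1.6

From (2.8, 3.4) to (3.2, 1.8), the orange cube covered √(0.4² + 1.6²) ≈ 1.6 units.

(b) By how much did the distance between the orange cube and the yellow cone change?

-1.9

Before: roughly 5.6 units apart; after: 3.7. That's 1.9 units closer together.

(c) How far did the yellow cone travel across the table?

1.9

The yellow cone was near (8.2, 1.9) before and (6.7, 3.0) after, so it travelled √(1.5² + 1.1²) ≈ 1.9 units.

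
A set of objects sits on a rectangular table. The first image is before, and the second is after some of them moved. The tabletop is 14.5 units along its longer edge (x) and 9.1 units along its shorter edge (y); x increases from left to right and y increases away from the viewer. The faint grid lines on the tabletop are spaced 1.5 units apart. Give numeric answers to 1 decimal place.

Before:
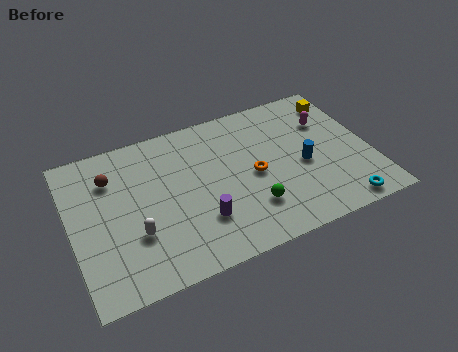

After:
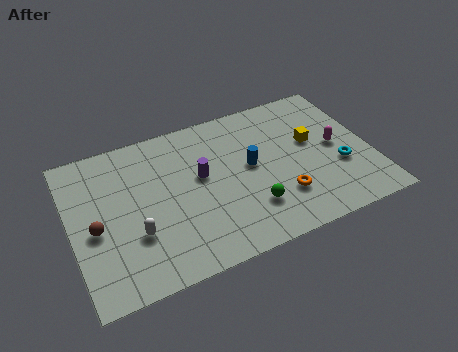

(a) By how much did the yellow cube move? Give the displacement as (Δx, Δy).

(-1.7, -2.1)

The yellow cube was at about (13.5, 7.4) and moved to about (11.8, 5.3).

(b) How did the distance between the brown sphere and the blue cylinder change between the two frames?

-1.8

Before: roughly 9.5 units apart; after: 7.7. That's 1.8 units closer together.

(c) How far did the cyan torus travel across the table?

2.4

The cyan torus was near (12.6, 0.9) before and (12.9, 3.3) after, so it travelled √(0.3² + 2.4²) ≈ 2.4 units.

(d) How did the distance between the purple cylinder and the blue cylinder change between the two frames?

-3.0

The distance was about 5.4 in the first image and 2.4 in the second, so they moved 3.0 units closer together.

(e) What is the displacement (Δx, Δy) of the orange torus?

(1.1, -1.8)

From the two frames, the orange torus sits at roughly (8.8, 4.3) before and (9.9, 2.5) after.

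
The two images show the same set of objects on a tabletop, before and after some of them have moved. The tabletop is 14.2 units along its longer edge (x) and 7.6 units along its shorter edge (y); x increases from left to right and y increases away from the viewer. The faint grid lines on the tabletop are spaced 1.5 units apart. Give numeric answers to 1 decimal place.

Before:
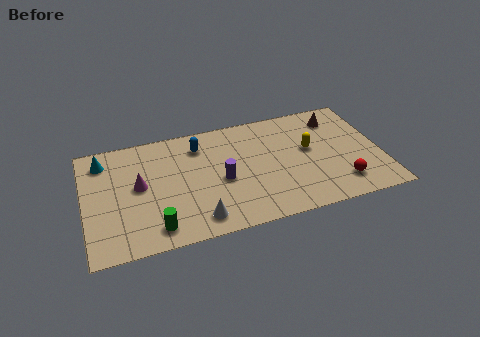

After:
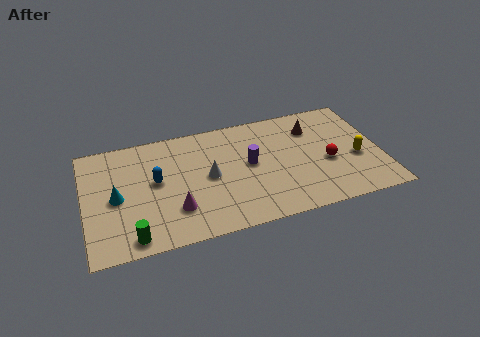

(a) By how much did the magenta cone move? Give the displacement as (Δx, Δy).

(1.6, -2.0)

The magenta cone started near (2.6, 4.1) and ended near (4.2, 2.1).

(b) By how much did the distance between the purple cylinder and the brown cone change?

-2.8

They were about 6.4 units apart before and 3.6 after — 2.8 units closer together.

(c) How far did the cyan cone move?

2.6

The cyan cone moved from about (1.0, 6.2) to (1.5, 3.6), a distance of √(0.5² + 2.6²) ≈ 2.6.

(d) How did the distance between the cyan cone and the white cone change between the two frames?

-2.1

They were about 6.5 units apart before and 4.4 after — 2.1 units closer together.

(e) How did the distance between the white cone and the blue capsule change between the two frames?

-2.3

Before: roughly 4.8 units apart; after: 2.5. That's 2.3 units closer together.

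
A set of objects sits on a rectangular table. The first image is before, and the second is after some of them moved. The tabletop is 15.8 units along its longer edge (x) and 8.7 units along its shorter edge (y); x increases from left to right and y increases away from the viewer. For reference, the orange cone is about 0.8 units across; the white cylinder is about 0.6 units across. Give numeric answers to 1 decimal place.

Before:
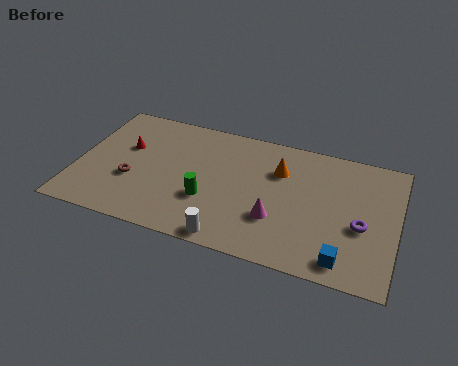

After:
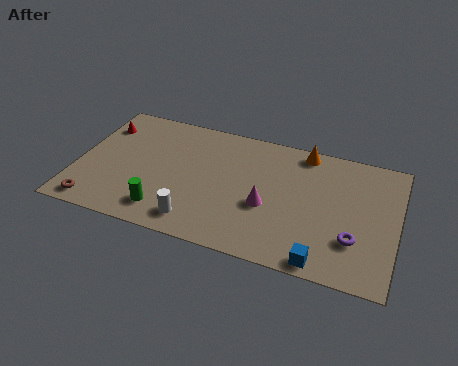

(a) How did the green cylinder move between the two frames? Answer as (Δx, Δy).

(-2.0, -1.4)

The green cylinder started near (6.6, 3.0) and ended near (4.6, 1.6).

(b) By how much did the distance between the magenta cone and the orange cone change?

+1.3

The distance was about 3.3 in the first image and 4.6 in the second, so they moved 1.3 units further apart.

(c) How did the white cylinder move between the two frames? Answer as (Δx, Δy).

(-1.7, 0.6)

From the two frames, the white cylinder sits at roughly (7.9, 0.8) before and (6.2, 1.4) after.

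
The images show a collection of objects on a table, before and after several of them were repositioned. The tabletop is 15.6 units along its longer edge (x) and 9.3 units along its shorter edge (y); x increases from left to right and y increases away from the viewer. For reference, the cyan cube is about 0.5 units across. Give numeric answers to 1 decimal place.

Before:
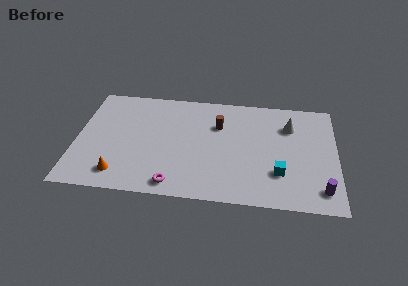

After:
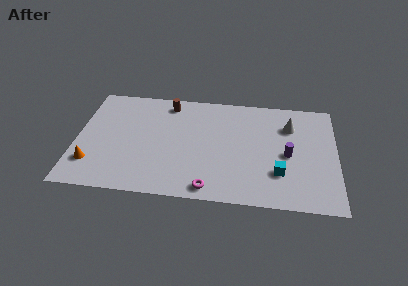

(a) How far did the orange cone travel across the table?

1.8

From (2.7, 1.6) to (1.0, 2.3), the orange cone covered √(1.7² + 0.7²) ≈ 1.8 units.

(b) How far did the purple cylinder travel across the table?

3.4

The purple cylinder was near (14.7, 1.6) before and (12.7, 4.3) after, so it travelled √(2.0² + 2.7²) ≈ 3.4 units.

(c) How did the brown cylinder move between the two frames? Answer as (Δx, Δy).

(-3.1, 1.6)

From the two frames, the brown cylinder sits at roughly (8.5, 6.4) before and (5.4, 8.0) after.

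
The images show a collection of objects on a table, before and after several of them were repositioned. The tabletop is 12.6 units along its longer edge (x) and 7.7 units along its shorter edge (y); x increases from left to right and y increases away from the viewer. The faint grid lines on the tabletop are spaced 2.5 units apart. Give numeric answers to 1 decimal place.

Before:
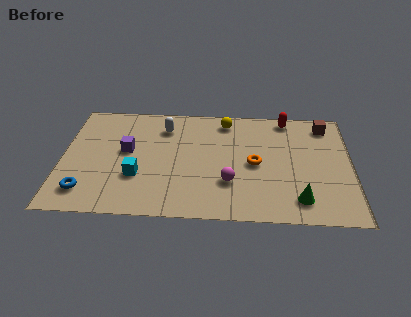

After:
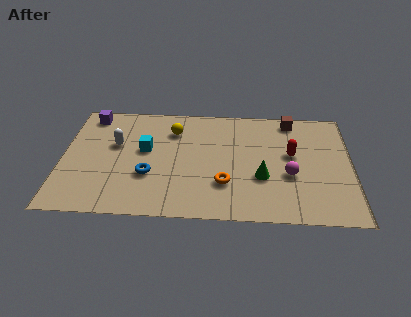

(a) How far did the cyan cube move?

1.8

From (3.3, 2.6) to (3.6, 4.4), the cyan cube covered √(0.3² + 1.8²) ≈ 1.8 units.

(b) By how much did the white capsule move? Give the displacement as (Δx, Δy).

(-2.1, -1.3)

The white capsule started near (4.4, 6.0) and ended near (2.3, 4.7).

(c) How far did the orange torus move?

1.9

The orange torus moved from about (8.4, 3.7) to (7.1, 2.3), a distance of √(1.3² + 1.4²) ≈ 1.9.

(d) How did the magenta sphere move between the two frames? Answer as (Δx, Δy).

(2.6, 0.6)

The magenta sphere started near (7.3, 2.4) and ended near (9.9, 3.0).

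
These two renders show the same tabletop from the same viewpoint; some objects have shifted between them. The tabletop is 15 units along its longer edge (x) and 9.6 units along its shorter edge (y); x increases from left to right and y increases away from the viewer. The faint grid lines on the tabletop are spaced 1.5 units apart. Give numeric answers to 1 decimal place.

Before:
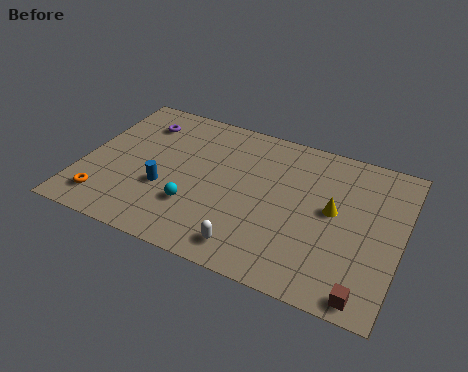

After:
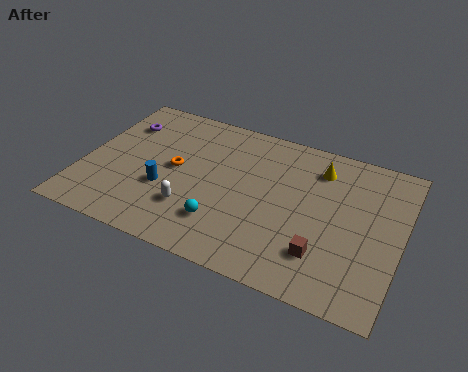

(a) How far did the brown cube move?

2.6

The brown cube moved from about (13.7, 0.9) to (11.6, 2.4), a distance of √(2.1² + 1.5²) ≈ 2.6.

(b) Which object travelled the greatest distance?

the orange torus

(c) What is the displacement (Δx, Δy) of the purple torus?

(-0.9, -0.4)

The purple torus was at about (2.3, 7.5) and moved to about (1.4, 7.1).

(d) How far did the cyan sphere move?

1.5

From (5.5, 2.9) to (6.9, 2.4), the cyan sphere covered √(1.4² + 0.5²) ≈ 1.5 units.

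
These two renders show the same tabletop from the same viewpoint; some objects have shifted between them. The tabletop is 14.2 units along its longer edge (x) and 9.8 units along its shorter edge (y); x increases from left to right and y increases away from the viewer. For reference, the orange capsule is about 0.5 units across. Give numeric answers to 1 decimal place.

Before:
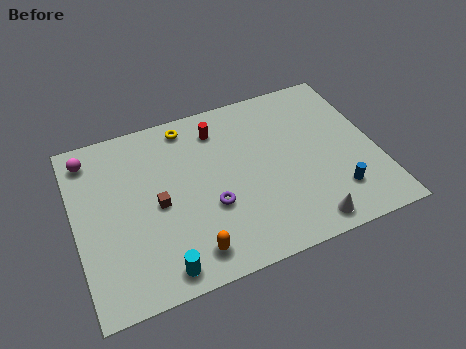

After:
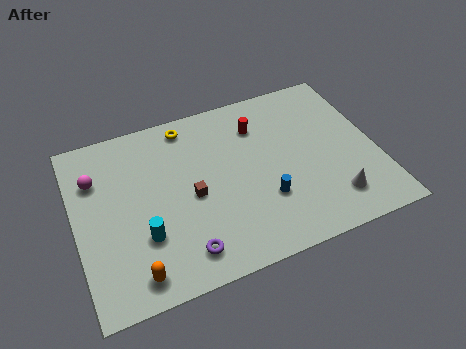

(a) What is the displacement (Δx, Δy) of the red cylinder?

(1.9, -0.5)

From the two frames, the red cylinder sits at roughly (7.0, 7.9) before and (8.9, 7.4) after.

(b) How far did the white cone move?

1.7

From (10.4, 1.1) to (11.8, 2.0), the white cone covered √(1.4² + 0.9²) ≈ 1.7 units.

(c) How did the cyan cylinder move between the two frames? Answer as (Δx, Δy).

(-0.6, 2.0)

The cyan cylinder was at about (3.6, 1.1) and moved to about (3.0, 3.1).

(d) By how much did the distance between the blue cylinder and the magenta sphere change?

-4.1

They were about 12.6 units apart before and 8.5 after — 4.1 units closer together.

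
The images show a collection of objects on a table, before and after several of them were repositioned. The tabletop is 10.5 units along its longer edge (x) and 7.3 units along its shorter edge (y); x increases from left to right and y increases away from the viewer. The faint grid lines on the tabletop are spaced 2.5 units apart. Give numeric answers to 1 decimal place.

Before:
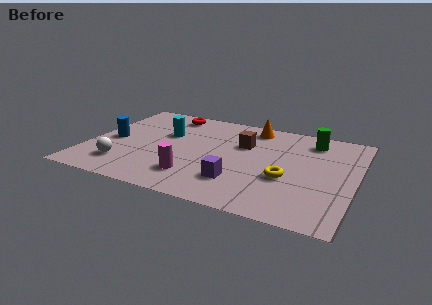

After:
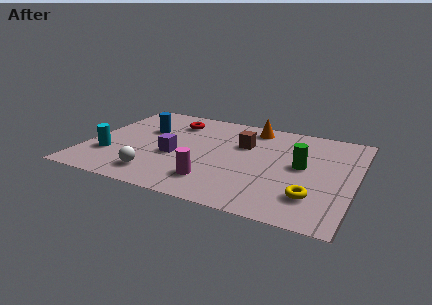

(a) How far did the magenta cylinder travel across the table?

0.8

From (4.4, 1.7) to (5.2, 1.6), the magenta cylinder covered √(0.8² + 0.1²) ≈ 0.8 units.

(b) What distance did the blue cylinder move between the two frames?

1.8

The blue cylinder moved from about (0.9, 3.4) to (2.1, 4.7), a distance of √(1.2² + 1.3²) ≈ 1.8.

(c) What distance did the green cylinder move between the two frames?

2.1

The green cylinder moved from about (8.6, 6.0) to (8.4, 3.9), a distance of √(0.2² + 2.1²) ≈ 2.1.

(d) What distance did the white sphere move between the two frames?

1.4

From (1.6, 1.6) to (3.0, 1.3), the white sphere covered √(1.4² + 0.3²) ≈ 1.4 units.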